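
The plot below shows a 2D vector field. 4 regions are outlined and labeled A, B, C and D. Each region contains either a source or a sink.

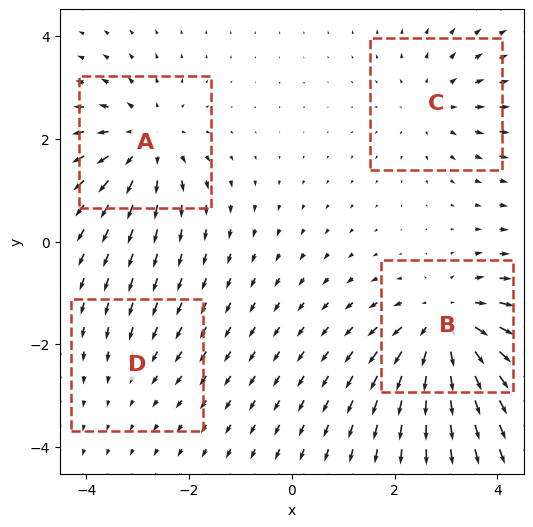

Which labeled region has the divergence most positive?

Divergence at each region's feature centre — A: about +5, B: about +6, C: about +3, D: about -2. Region B is most positive.

B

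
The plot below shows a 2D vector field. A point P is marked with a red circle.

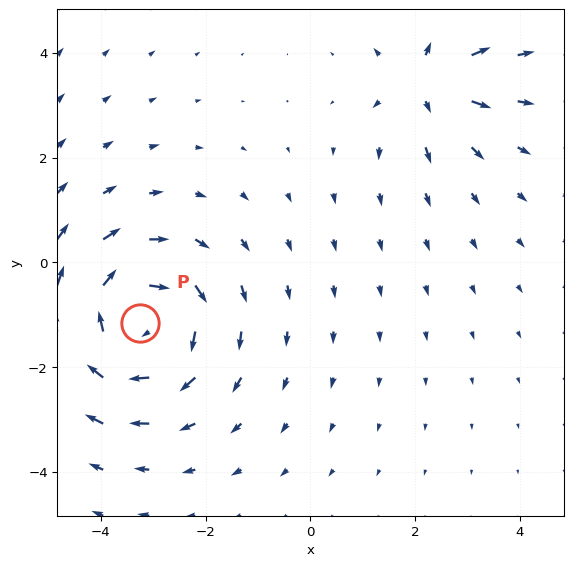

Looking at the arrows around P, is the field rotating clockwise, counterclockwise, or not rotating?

clockwise

Near P at (-3.2, -1.2) the arrows circulate clockwise. The curl (z-component) there is about -4; negative curl means clockwise rotation.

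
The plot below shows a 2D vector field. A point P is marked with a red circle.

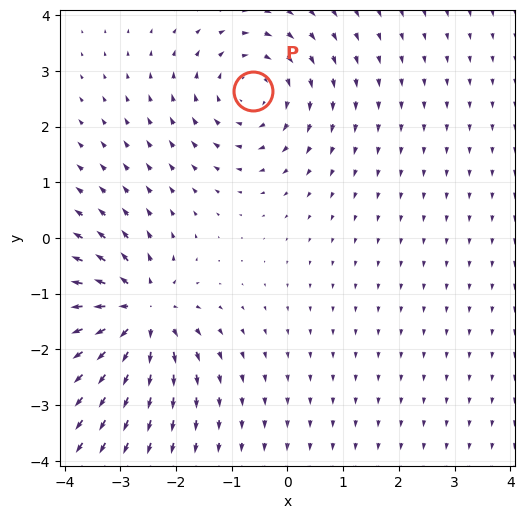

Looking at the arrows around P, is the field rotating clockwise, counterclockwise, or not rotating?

Near P at (-0.6, 2.6) the arrows circulate clockwise. The curl (z-component) there is about -2; negative curl means clockwise rotation.

clockwise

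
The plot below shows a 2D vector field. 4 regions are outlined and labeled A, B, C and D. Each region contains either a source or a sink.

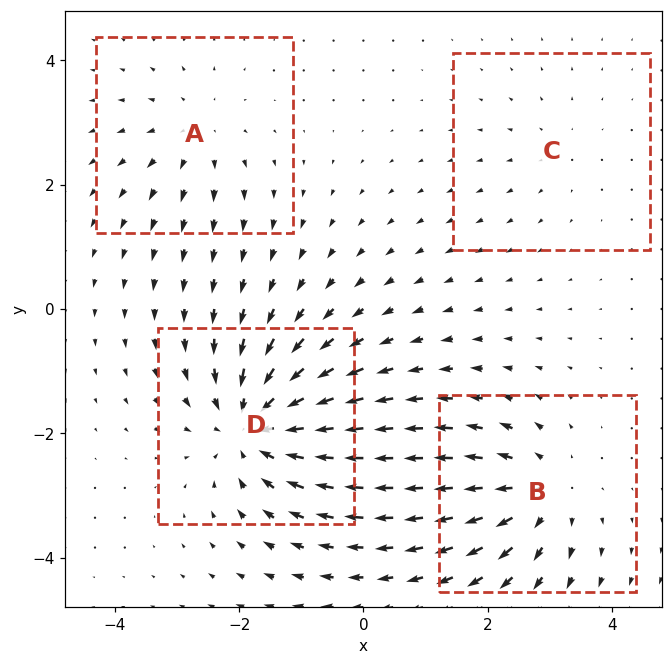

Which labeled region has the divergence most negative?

Divergence at each region's feature centre — A: about +3, B: about +5, C: about +2, D: about -7. Region D is most negative.

D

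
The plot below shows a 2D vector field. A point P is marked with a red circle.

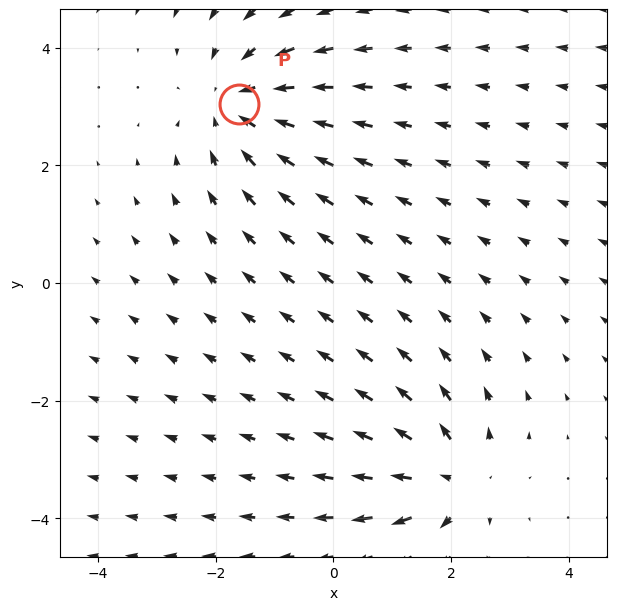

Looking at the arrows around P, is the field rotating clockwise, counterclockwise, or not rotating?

not rotating

Near P at (-1.6, 3.0) the arrows show no circulation. The curl there is ≈0.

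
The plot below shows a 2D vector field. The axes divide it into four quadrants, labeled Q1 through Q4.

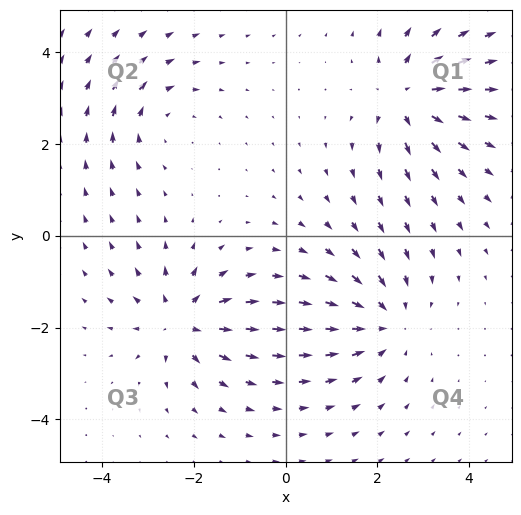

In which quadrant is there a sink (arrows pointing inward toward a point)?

The sink sits at approximately (2.2, -1.9), which lies in quadrant Q4. The divergence there is about -4, negative as expected for a sink.

Q4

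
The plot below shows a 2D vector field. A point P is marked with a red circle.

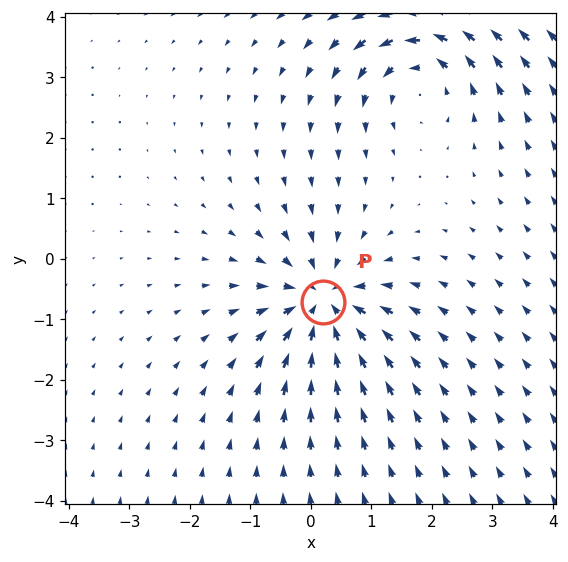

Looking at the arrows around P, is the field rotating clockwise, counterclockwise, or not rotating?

Near P at (0.2, -0.7) the arrows show no circulation. The curl there is ≈0.

not rotating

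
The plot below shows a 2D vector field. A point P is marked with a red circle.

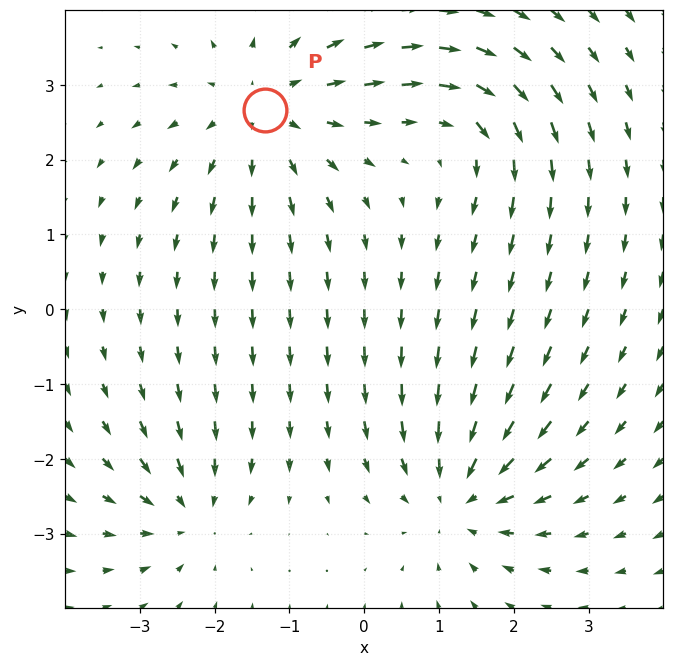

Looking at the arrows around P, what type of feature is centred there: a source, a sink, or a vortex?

source

At P (-1.3, 2.7) the arrows spread outward. Divergence about +4, curl ≈0 — positive divergence with near-zero curl is a source.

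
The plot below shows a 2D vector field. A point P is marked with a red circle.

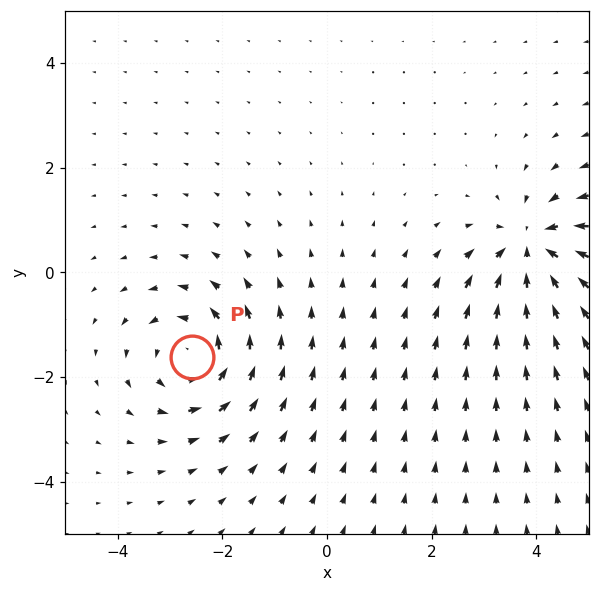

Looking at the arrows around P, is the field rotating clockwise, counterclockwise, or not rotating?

Near P at (-2.6, -1.6) the arrows circulate counterclockwise. The curl (z-component) there is about +5; positive curl means counterclockwise rotation.

counterclockwise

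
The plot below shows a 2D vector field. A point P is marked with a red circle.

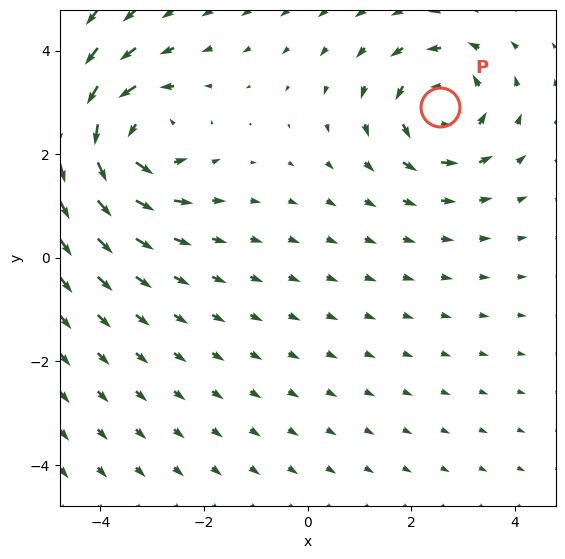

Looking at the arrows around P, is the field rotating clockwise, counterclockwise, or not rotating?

Near P at (2.6, 2.9) the arrows circulate counterclockwise. The curl (z-component) there is about +4; positive curl means counterclockwise rotation.

counterclockwise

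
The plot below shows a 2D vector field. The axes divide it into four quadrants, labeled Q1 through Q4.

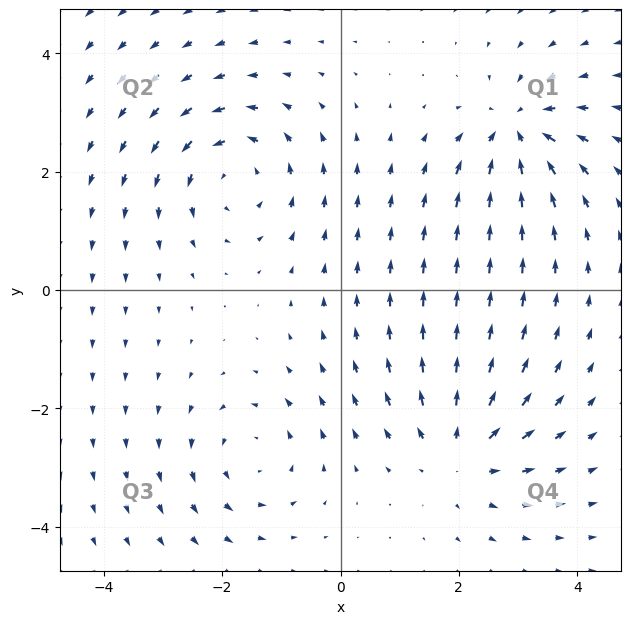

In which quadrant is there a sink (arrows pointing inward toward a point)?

The sink sits at approximately (3.0, 2.7), which lies in quadrant Q1. The divergence there is about -6, negative as expected for a sink.

Q1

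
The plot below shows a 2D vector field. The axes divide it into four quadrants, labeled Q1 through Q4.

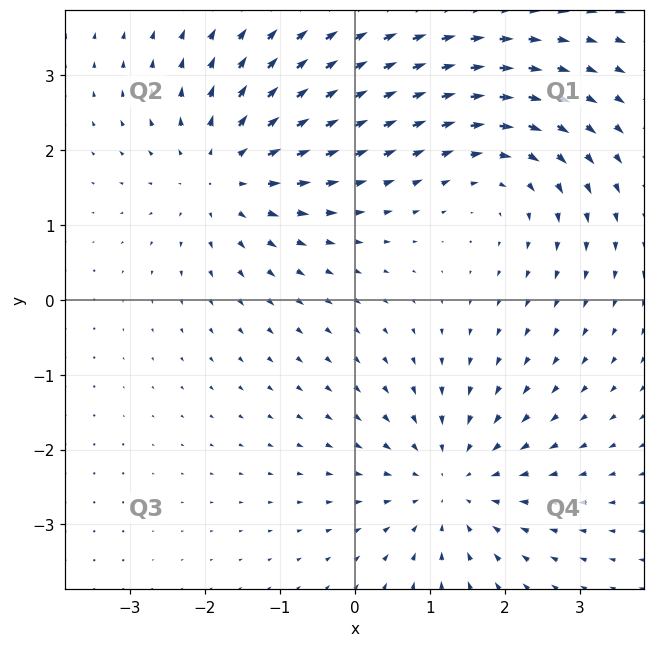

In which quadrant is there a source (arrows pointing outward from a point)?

The source sits at approximately (-1.7, 1.7), which lies in quadrant Q2. The divergence there is about +4, positive as expected for a source.

Q2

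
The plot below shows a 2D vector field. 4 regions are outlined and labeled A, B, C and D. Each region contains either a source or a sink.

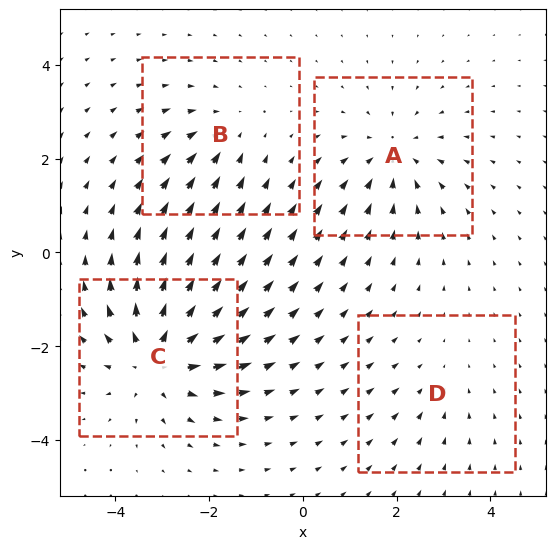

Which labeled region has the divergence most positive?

Divergence at each region's feature centre — A: about -4, B: about -3, C: about +6, D: about -2. Region C is most positive.

C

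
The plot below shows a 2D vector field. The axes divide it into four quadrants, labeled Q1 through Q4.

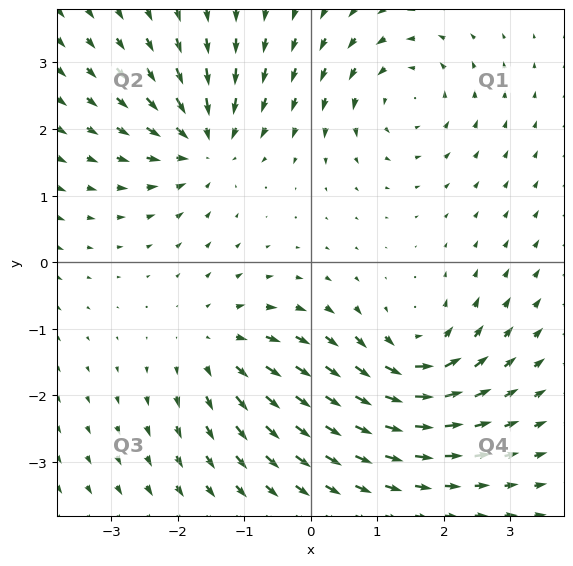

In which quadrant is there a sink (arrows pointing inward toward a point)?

Q2

The sink sits at approximately (-1.6, 1.8), which lies in quadrant Q2. The divergence there is about -5, negative as expected for a sink.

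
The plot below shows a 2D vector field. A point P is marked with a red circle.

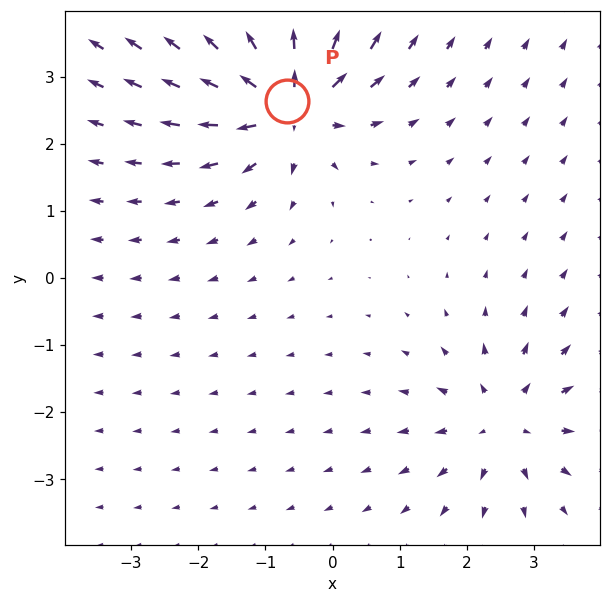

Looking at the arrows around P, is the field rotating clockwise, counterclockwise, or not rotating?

Near P at (-0.7, 2.6) the arrows show no circulation. The curl there is ≈0.

not rotating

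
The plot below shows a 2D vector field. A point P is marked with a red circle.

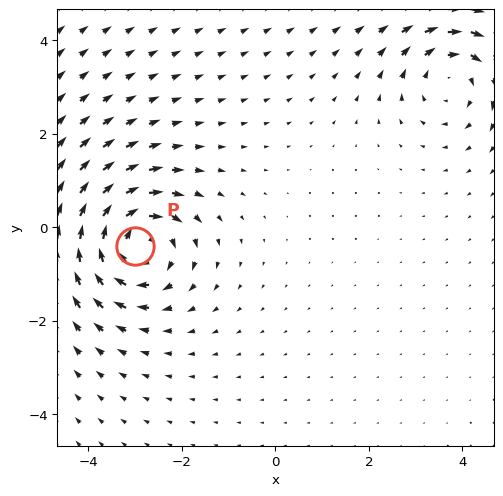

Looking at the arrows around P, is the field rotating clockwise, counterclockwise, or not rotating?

Near P at (-3.0, -0.4) the arrows circulate clockwise. The curl (z-component) there is about -4; negative curl means clockwise rotation.

clockwise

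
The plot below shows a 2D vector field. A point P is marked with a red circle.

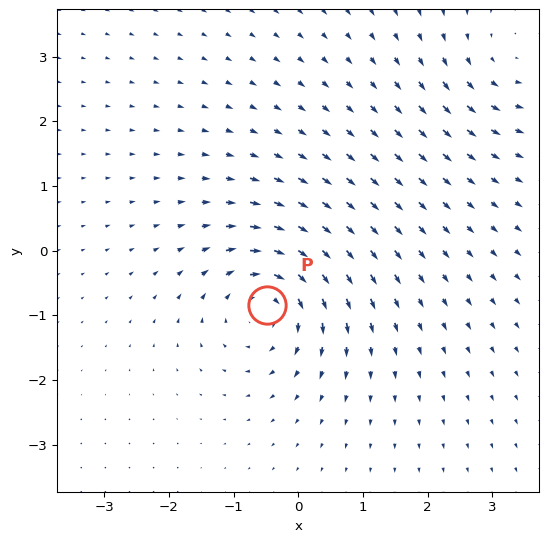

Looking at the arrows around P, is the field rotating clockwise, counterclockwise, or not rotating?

Near P at (-0.5, -0.8) the arrows circulate clockwise. The curl (z-component) there is about -6; negative curl means clockwise rotation.

clockwise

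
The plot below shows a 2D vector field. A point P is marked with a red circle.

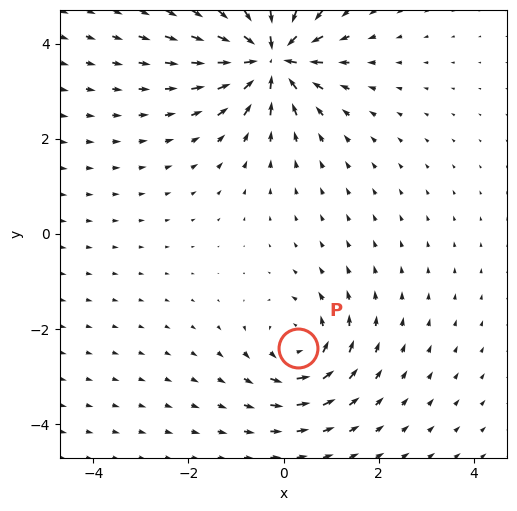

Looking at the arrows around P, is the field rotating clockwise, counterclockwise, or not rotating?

counterclockwise

Near P at (0.3, -2.4) the arrows circulate counterclockwise. The curl (z-component) there is about +4; positive curl means counterclockwise rotation.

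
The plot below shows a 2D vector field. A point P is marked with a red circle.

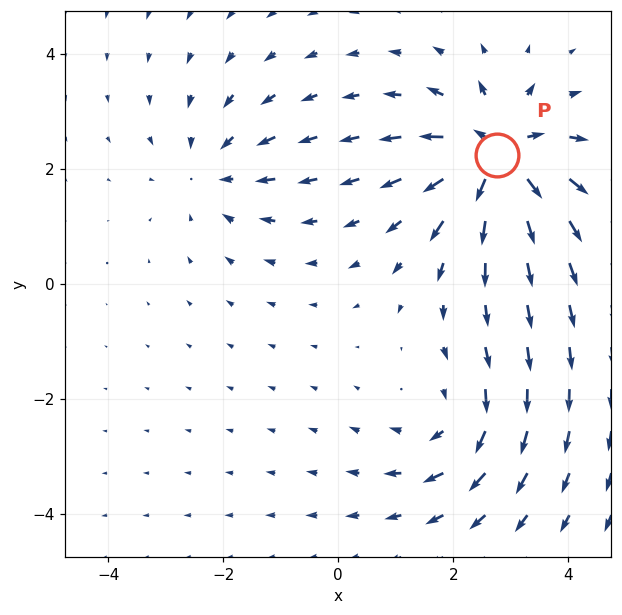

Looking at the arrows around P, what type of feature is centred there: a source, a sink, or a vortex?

At P (2.8, 2.2) the arrows spread outward. Divergence about +6, curl ≈0 — positive divergence with near-zero curl is a source.

source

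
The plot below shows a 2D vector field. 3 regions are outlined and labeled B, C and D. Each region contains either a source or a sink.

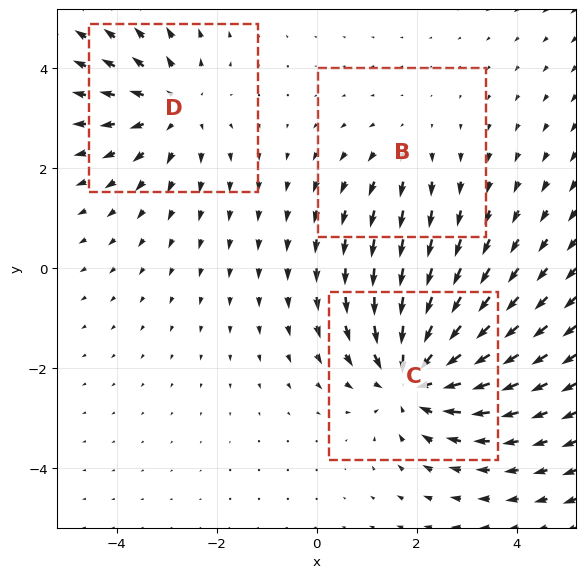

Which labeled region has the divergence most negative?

Divergence at each region's feature centre — B: about +2, C: about -5, D: about +3. Region C is most negative.

C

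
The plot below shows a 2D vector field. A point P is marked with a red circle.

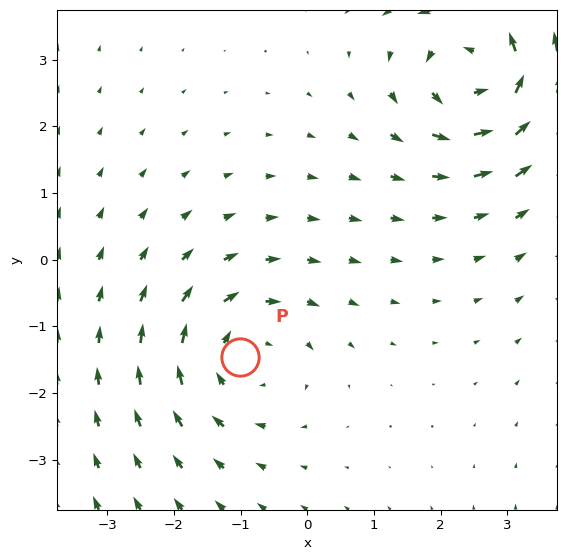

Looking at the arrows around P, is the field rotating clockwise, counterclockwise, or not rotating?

Near P at (-1.0, -1.5) the arrows circulate clockwise. The curl (z-component) there is about -3; negative curl means clockwise rotation.

clockwise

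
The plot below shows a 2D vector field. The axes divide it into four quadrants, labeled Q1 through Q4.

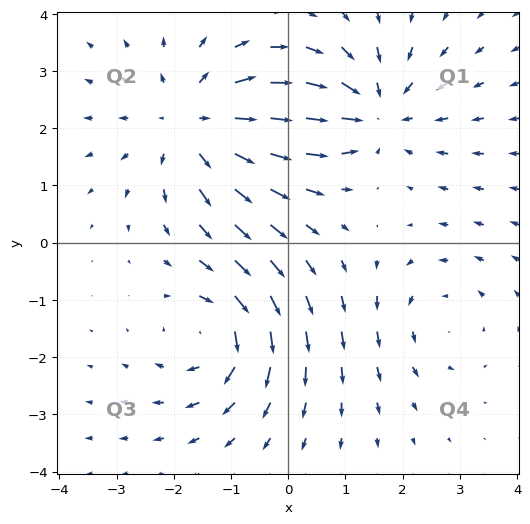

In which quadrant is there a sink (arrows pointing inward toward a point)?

The sink sits at approximately (1.5, 2.3), which lies in quadrant Q1. The divergence there is about -4, negative as expected for a sink.

Q1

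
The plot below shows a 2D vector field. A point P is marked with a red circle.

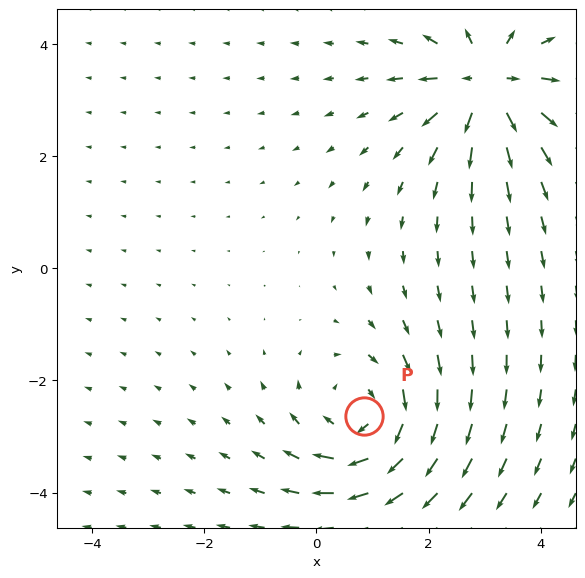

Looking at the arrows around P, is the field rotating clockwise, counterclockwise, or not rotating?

Near P at (0.9, -2.6) the arrows circulate clockwise. The curl (z-component) there is about -4; negative curl means clockwise rotation.

clockwise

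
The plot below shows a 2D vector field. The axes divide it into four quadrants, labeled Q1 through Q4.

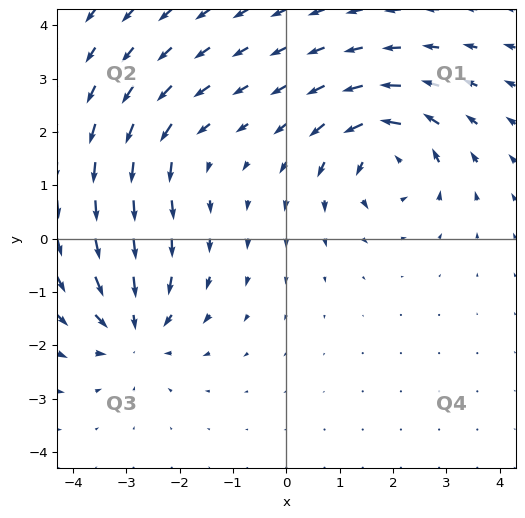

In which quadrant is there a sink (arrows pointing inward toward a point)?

The sink sits at approximately (-2.9, -1.7), which lies in quadrant Q3. The divergence there is about -5, negative as expected for a sink.

Q3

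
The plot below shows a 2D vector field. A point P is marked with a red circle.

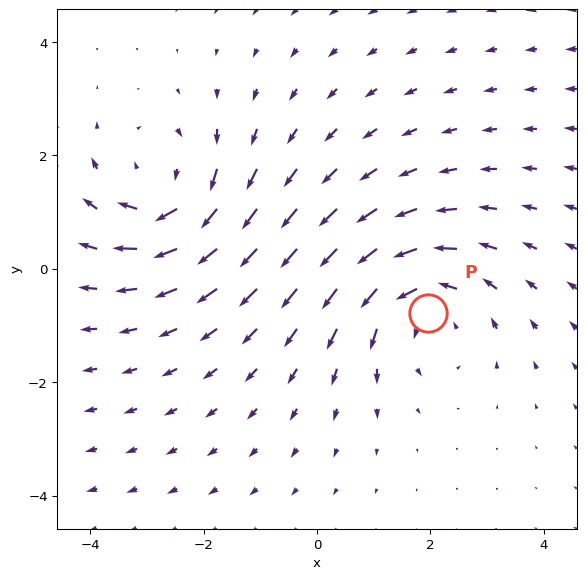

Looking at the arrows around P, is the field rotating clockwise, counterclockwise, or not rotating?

Near P at (2.0, -0.8) the arrows circulate counterclockwise. The curl (z-component) there is about +3; positive curl means counterclockwise rotation.

counterclockwise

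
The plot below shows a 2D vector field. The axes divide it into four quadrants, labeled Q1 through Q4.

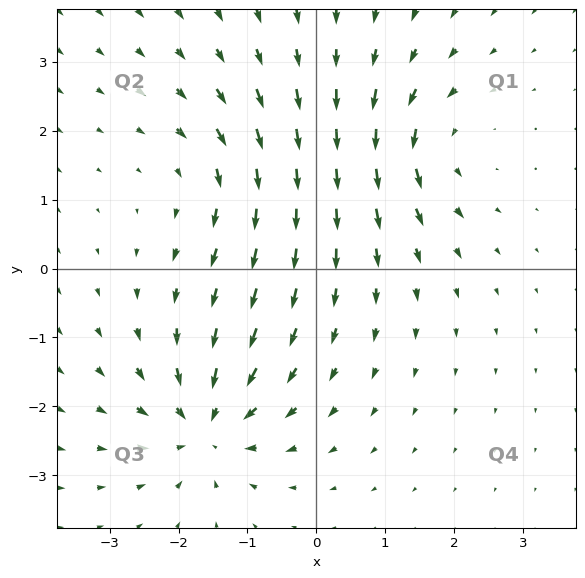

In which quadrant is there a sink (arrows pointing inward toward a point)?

Q3

The sink sits at approximately (-1.6, -2.3), which lies in quadrant Q3. The divergence there is about -4, negative as expected for a sink.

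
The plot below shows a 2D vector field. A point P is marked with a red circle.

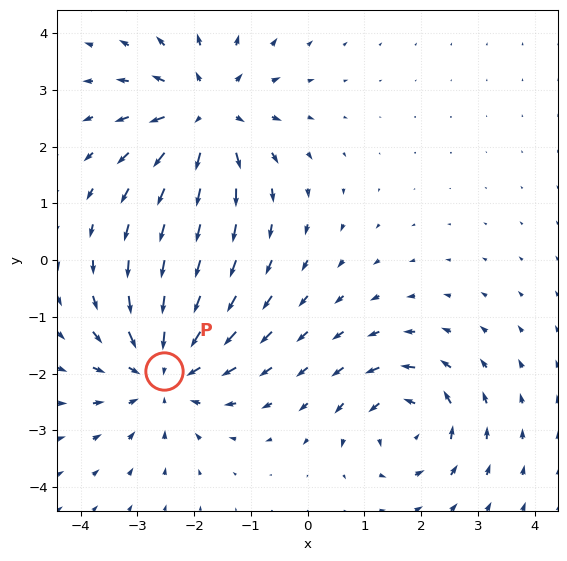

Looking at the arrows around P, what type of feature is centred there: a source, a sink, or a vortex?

At P (-2.5, -1.9) the arrows converge inward. Divergence about -4, curl ≈0 — negative divergence with near-zero curl is a sink.

sink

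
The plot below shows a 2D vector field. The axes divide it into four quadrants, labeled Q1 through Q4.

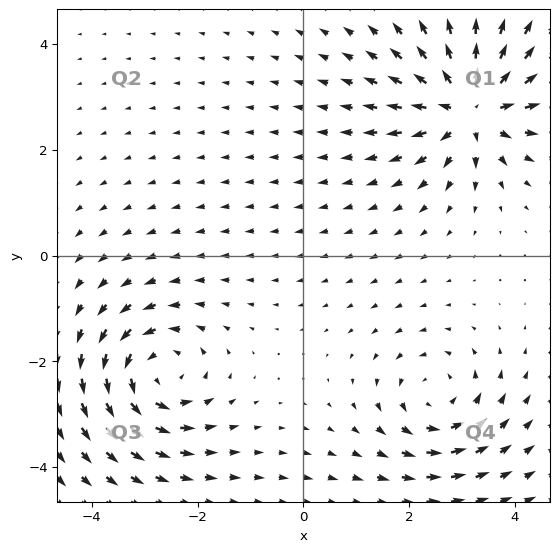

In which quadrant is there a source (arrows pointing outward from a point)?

The source sits at approximately (3.1, 2.8), which lies in quadrant Q1. The divergence there is about +6, positive as expected for a source.

Q1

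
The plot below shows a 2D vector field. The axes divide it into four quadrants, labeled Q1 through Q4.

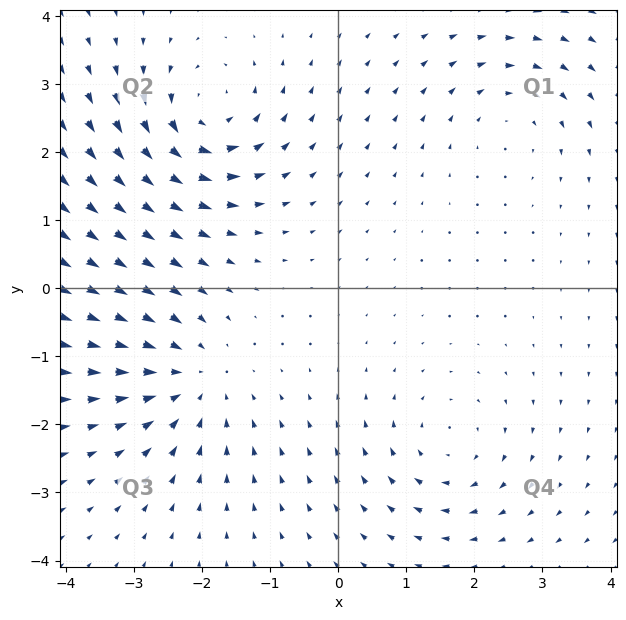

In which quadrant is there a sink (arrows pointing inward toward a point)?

The sink sits at approximately (-2.1, -1.3), which lies in quadrant Q3. The divergence there is about -4, negative as expected for a sink.

Q3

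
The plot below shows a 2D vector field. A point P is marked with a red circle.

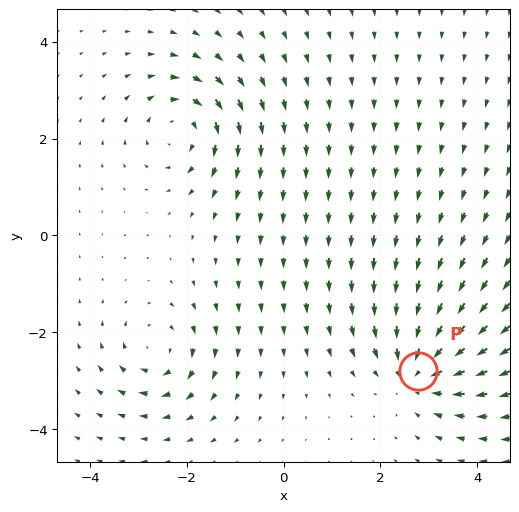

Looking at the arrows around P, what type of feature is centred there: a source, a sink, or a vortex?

sink

At P (2.8, -2.8) the arrows converge inward. Divergence about -4, curl ≈0 — negative divergence with near-zero curl is a sink.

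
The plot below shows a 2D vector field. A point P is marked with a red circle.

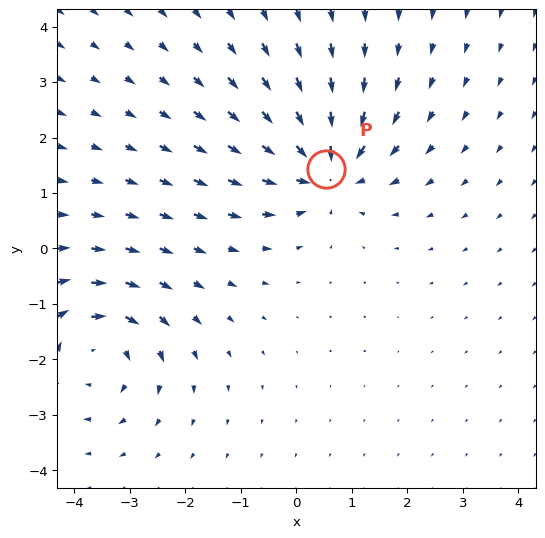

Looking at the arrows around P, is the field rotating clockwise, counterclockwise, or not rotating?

Near P at (0.5, 1.4) the arrows show no circulation. The curl there is ≈0.

not rotating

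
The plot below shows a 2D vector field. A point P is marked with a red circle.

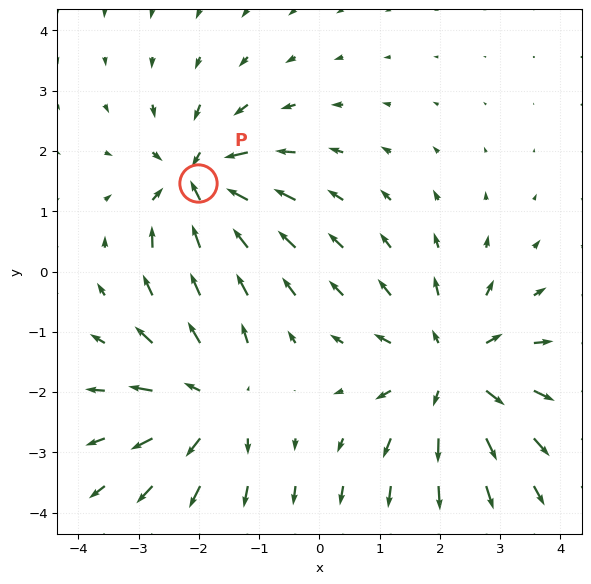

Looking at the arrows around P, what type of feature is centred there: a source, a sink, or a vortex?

sink

At P (-2.0, 1.5) the arrows converge inward. Divergence about -6, curl ≈0 — negative divergence with near-zero curl is a sink.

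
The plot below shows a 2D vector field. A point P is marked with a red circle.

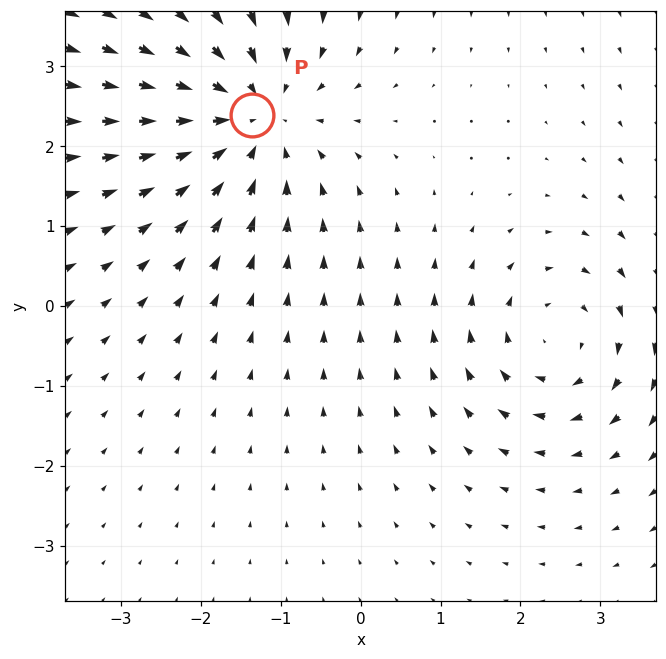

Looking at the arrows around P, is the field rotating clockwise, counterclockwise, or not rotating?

not rotating

Near P at (-1.4, 2.4) the arrows show no circulation. The curl there is ≈0.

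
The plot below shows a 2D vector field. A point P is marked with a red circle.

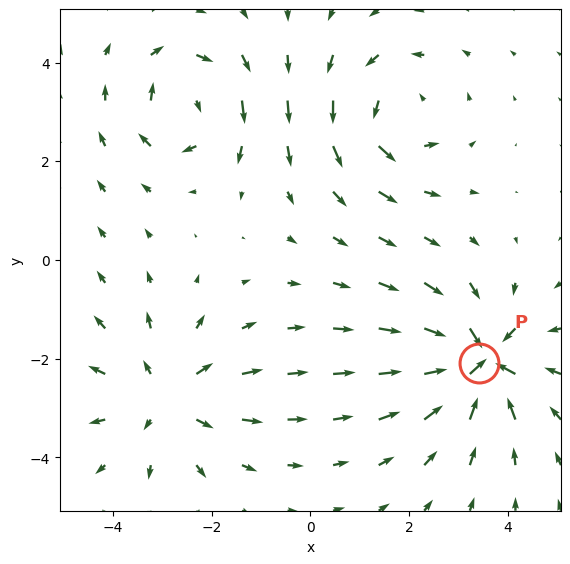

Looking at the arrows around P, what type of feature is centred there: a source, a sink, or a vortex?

sink

At P (3.4, -2.1) the arrows converge inward. Divergence about -7, curl ≈0 — negative divergence with near-zero curl is a sink.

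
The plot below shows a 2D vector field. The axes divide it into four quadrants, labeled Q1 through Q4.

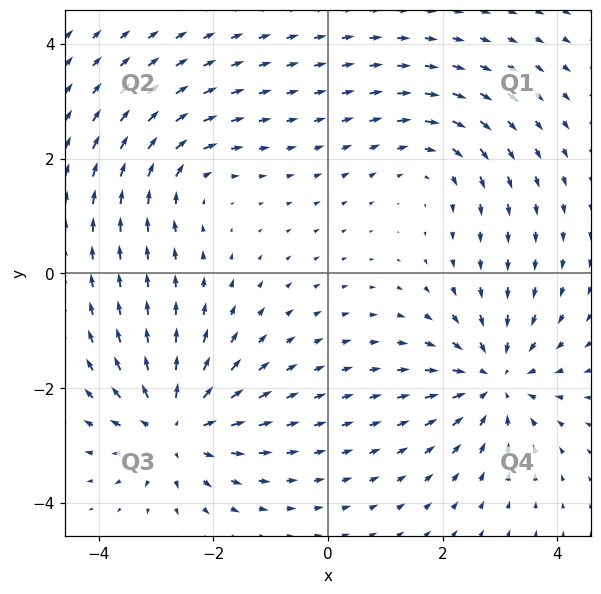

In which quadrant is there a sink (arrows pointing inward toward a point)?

The sink sits at approximately (2.9, -1.9), which lies in quadrant Q4. The divergence there is about -5, negative as expected for a sink.

Q4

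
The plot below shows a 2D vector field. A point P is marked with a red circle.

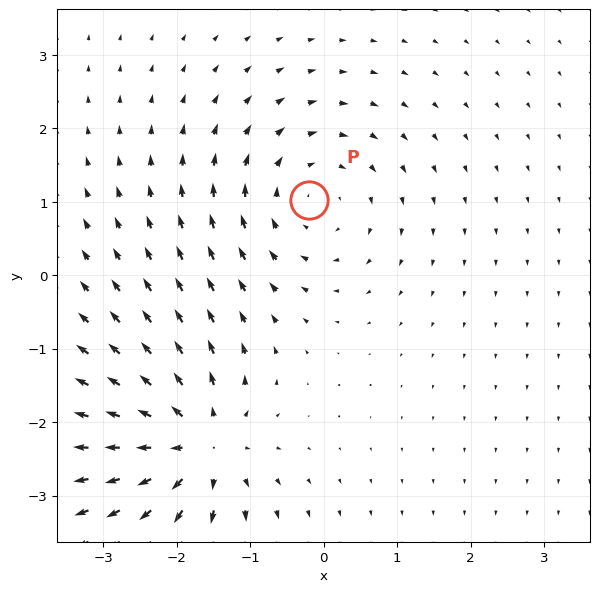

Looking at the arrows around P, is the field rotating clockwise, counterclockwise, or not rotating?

Near P at (-0.2, 1.0) the arrows circulate clockwise. The curl (z-component) there is about -3; negative curl means clockwise rotation.

clockwise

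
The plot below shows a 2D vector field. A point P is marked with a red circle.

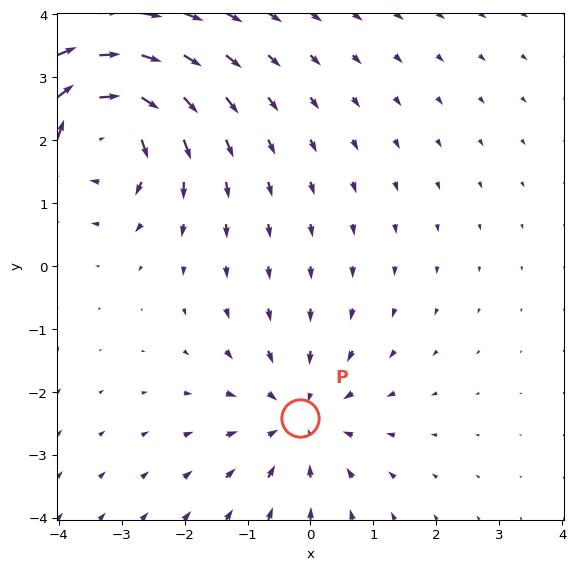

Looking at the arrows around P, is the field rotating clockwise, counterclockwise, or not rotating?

Near P at (-0.2, -2.4) the arrows show no circulation. The curl there is ≈0.

not rotating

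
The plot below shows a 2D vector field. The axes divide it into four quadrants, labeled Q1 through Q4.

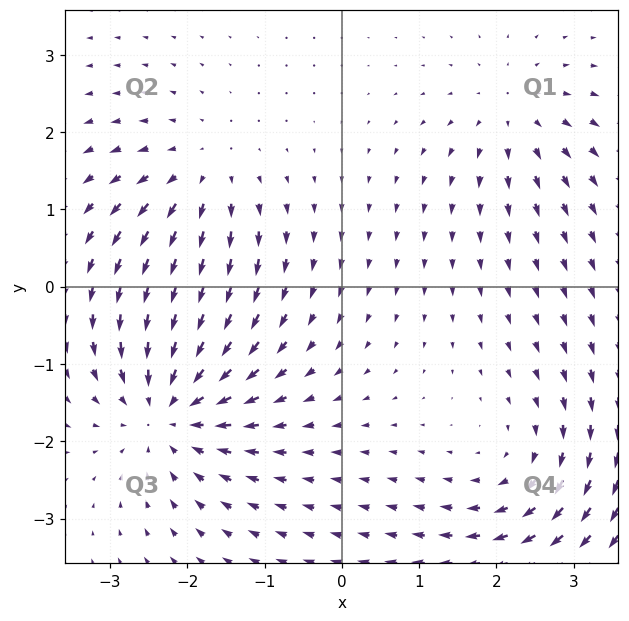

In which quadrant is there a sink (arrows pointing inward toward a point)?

Q3

The sink sits at approximately (-2.2, -1.6), which lies in quadrant Q3. The divergence there is about -5, negative as expected for a sink.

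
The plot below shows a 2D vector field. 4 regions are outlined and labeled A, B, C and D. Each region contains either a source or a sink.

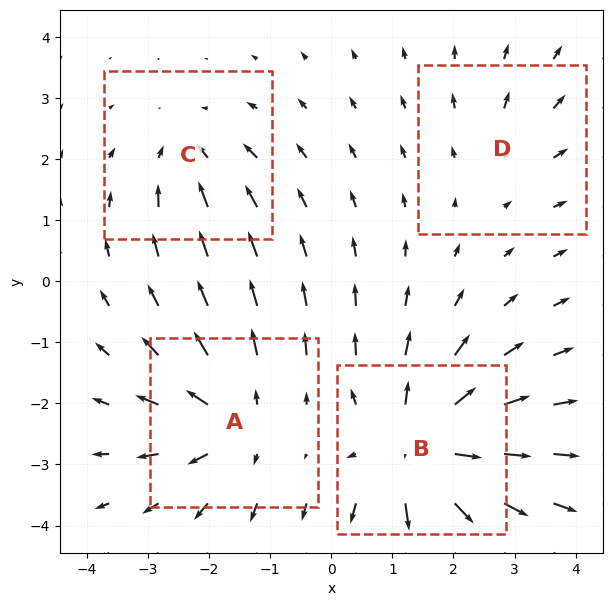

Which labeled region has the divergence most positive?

B

Divergence at each region's feature centre — A: about +5, B: about +7, C: about -4, D: about +2. Region B is most positive.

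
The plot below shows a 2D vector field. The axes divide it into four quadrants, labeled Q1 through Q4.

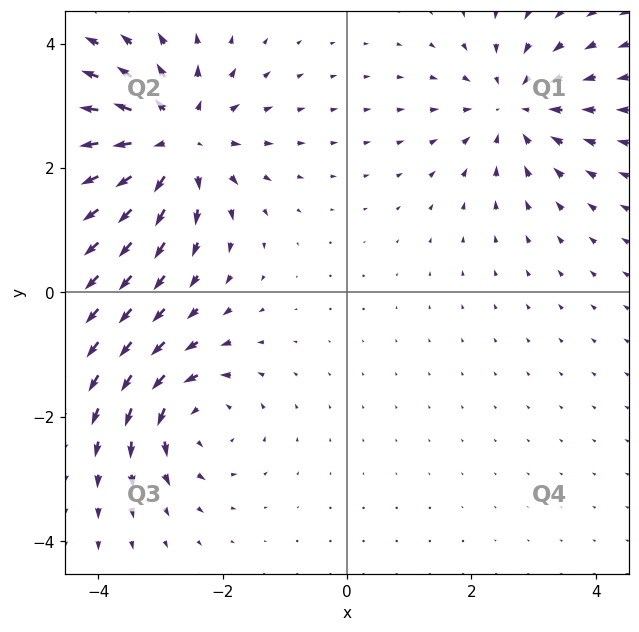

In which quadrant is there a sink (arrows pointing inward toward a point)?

The sink sits at approximately (2.7, 3.0), which lies in quadrant Q1. The divergence there is about -3, negative as expected for a sink.

Q1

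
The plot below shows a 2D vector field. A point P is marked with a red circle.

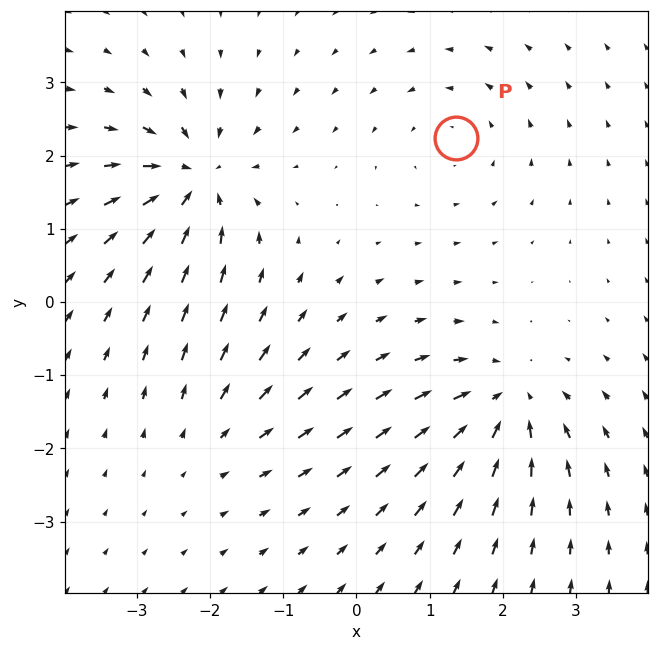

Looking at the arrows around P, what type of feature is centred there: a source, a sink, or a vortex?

vortex

At P (1.4, 2.2) the arrows circulate counterclockwise. Divergence ≈0, curl about +3 — near-zero divergence with nonzero curl is a vortex.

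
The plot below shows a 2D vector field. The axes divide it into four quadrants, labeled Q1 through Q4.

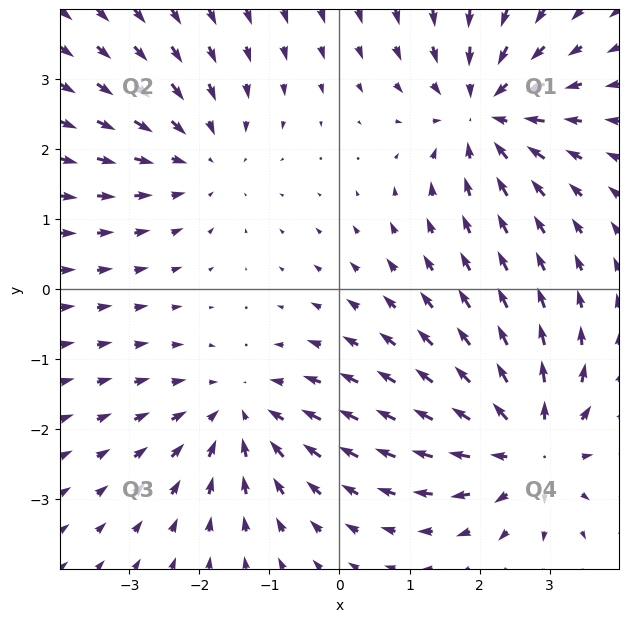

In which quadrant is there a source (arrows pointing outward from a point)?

The source sits at approximately (2.7, -2.3), which lies in quadrant Q4. The divergence there is about +5, positive as expected for a source.

Q4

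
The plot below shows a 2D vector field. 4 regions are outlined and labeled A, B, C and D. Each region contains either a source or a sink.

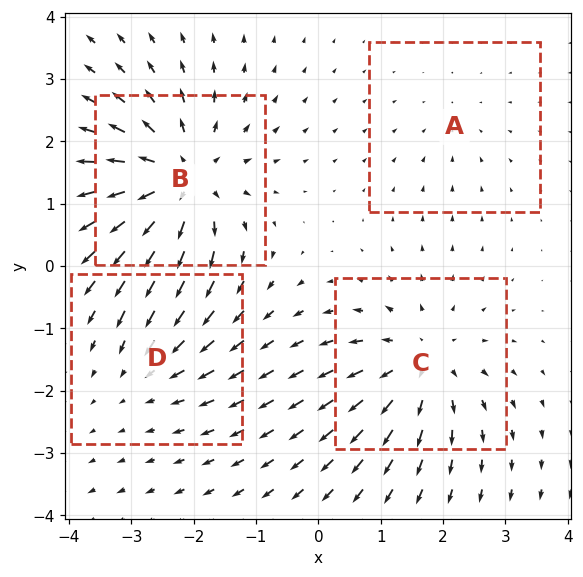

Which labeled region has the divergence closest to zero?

Divergence at each region's feature centre — A: about -2, B: about +7, C: about +5, D: about -3. Region A is closest to zero.

A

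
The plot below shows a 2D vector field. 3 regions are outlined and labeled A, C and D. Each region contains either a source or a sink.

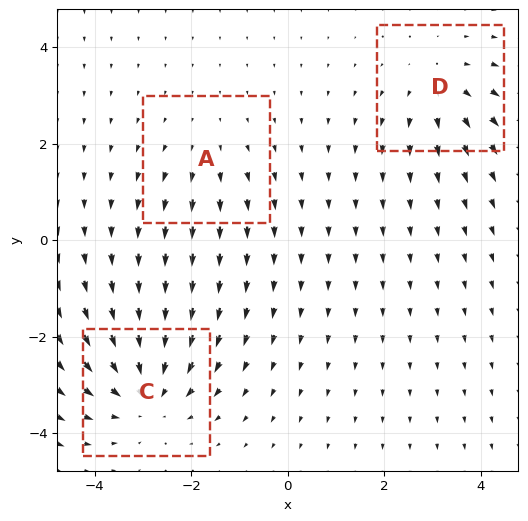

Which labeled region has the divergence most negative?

Divergence at each region's feature centre — A: about +2, C: about -4, D: about +3. Region C is most negative.

C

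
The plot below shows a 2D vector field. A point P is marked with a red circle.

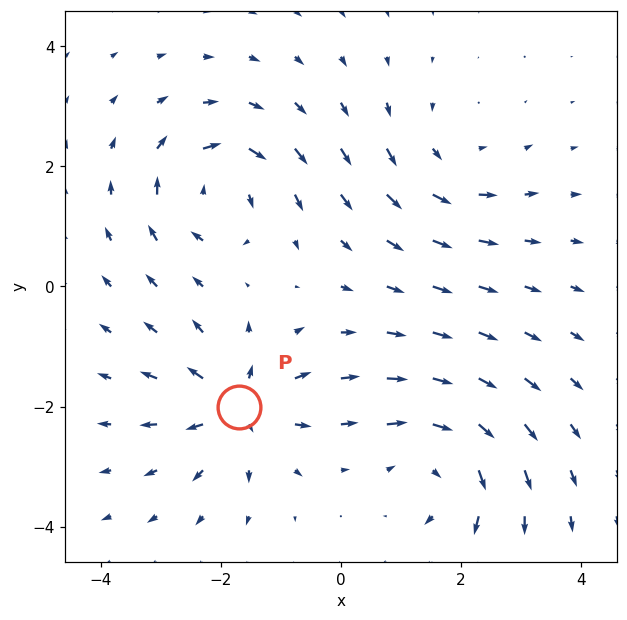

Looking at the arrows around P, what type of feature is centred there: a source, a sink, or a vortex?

source

At P (-1.7, -2.0) the arrows spread outward. Divergence about +7, curl ≈0 — positive divergence with near-zero curl is a source.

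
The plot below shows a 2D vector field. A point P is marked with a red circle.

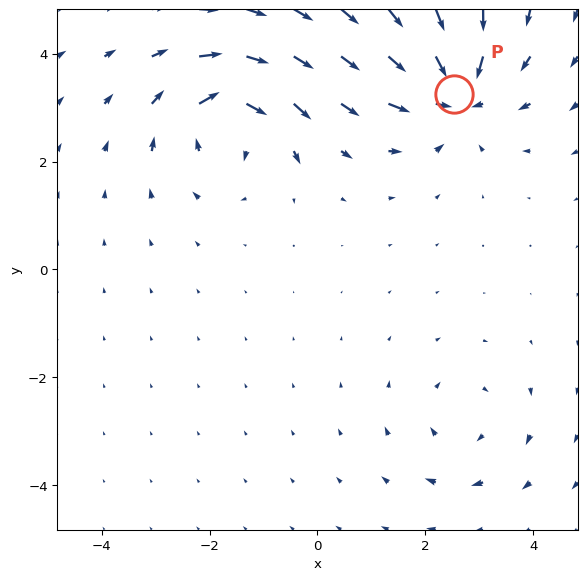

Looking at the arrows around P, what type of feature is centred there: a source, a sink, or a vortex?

sink

At P (2.5, 3.3) the arrows converge inward. Divergence about -6, curl ≈0 — negative divergence with near-zero curl is a sink.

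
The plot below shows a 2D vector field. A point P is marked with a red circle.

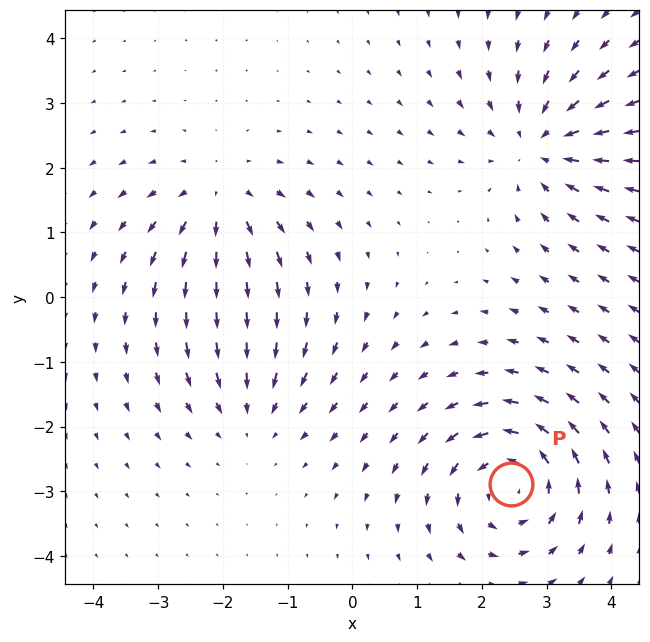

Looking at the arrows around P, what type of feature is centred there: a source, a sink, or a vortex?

vortex

At P (2.4, -2.9) the arrows circulate counterclockwise. Divergence ≈0, curl about +6 — near-zero divergence with nonzero curl is a vortex.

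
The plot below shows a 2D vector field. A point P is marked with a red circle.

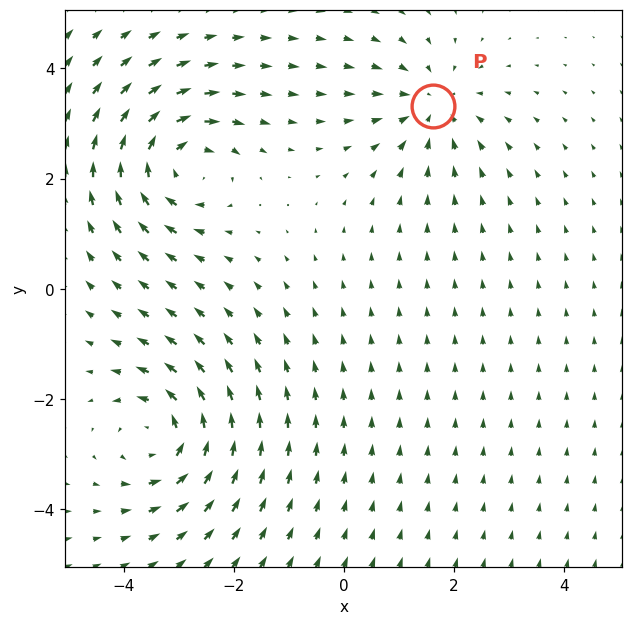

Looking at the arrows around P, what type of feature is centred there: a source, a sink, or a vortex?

sink

At P (1.6, 3.3) the arrows converge inward. Divergence about -3, curl ≈0 — negative divergence with near-zero curl is a sink.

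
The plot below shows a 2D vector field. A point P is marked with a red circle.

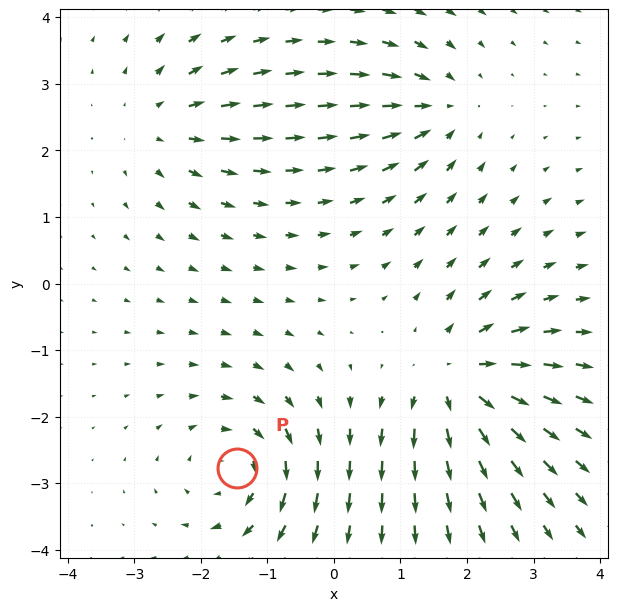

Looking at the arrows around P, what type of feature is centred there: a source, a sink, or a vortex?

vortex

At P (-1.5, -2.8) the arrows circulate clockwise. Divergence ≈0, curl about -5 — near-zero divergence with nonzero curl is a vortex.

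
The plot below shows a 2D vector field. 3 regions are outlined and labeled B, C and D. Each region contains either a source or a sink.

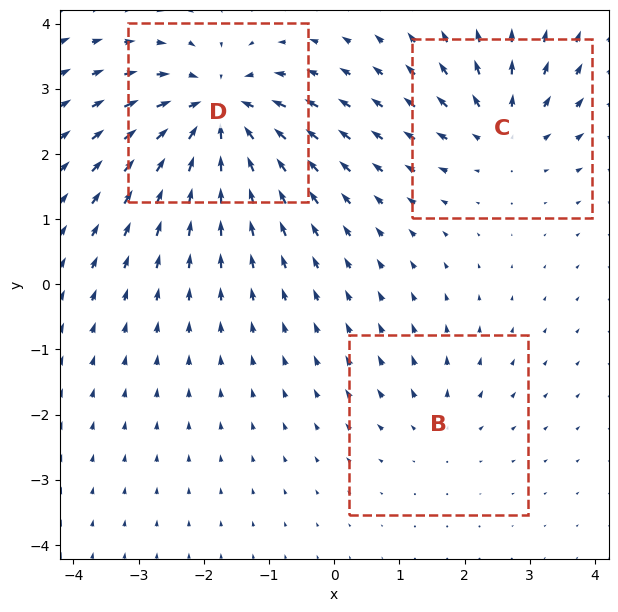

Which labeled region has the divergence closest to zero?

B

Divergence at each region's feature centre — B: about +2, C: about +4, D: about -6. Region B is closest to zero.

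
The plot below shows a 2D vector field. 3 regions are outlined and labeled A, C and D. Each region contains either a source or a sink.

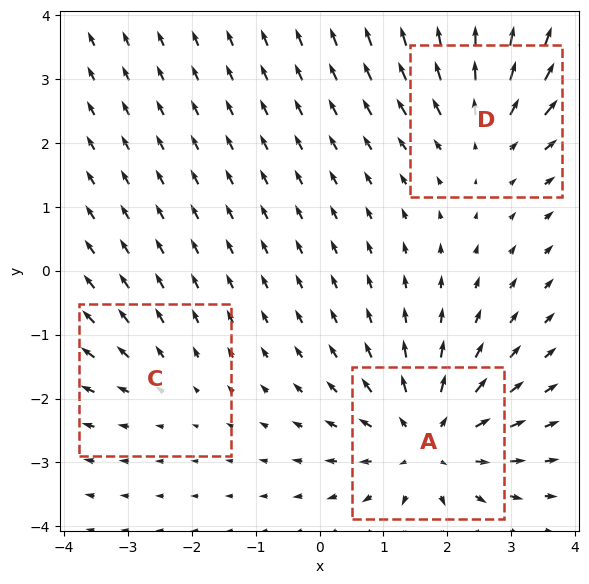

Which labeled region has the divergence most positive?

Divergence at each region's feature centre — A: about +4, C: about +2, D: about +3. Region A is most positive.

A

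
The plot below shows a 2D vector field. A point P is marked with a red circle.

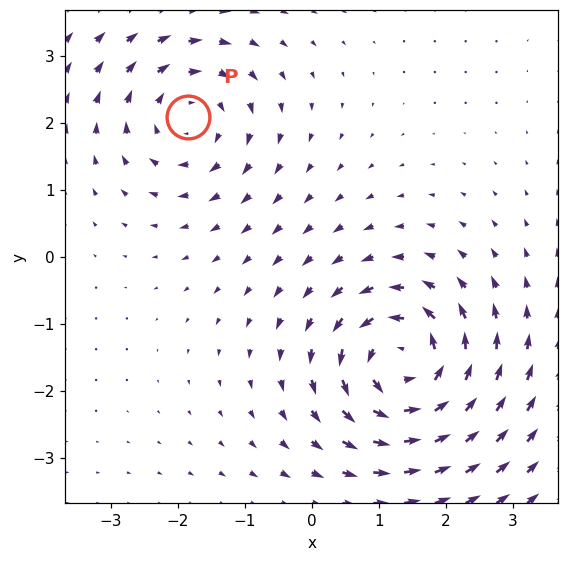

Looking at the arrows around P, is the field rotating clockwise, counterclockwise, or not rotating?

clockwise

Near P at (-1.8, 2.1) the arrows circulate clockwise. The curl (z-component) there is about -4; negative curl means clockwise rotation.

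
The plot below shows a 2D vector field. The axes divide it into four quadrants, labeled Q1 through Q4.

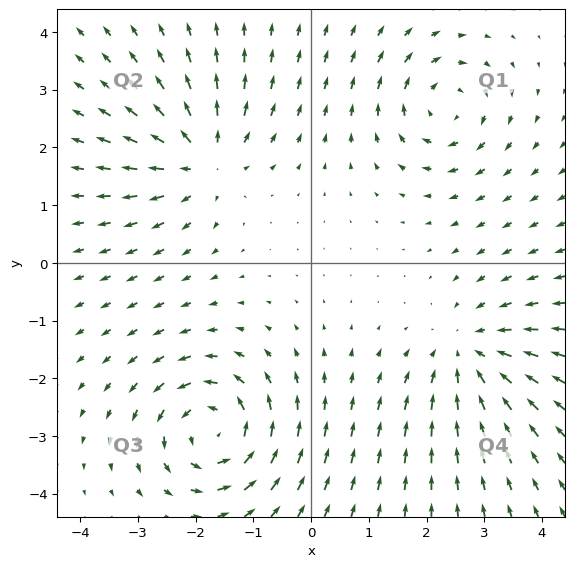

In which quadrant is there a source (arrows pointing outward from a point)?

Q2

The source sits at approximately (-1.9, 1.8), which lies in quadrant Q2. The divergence there is about +4, positive as expected for a source.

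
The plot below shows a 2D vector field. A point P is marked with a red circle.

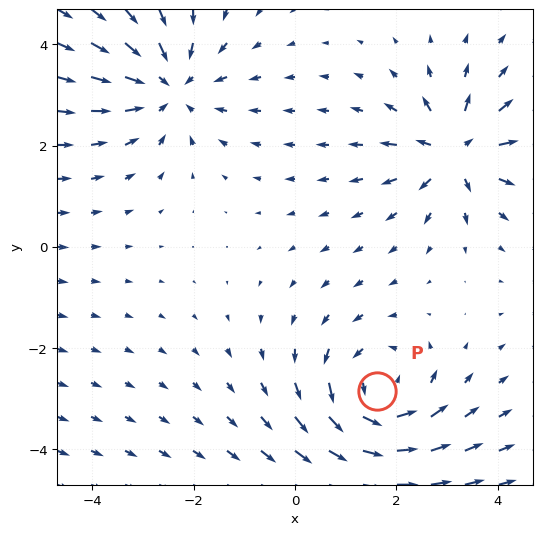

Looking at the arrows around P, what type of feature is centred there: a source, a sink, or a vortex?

At P (1.6, -2.9) the arrows circulate counterclockwise. Divergence ≈0, curl about +3 — near-zero divergence with nonzero curl is a vortex.

vortex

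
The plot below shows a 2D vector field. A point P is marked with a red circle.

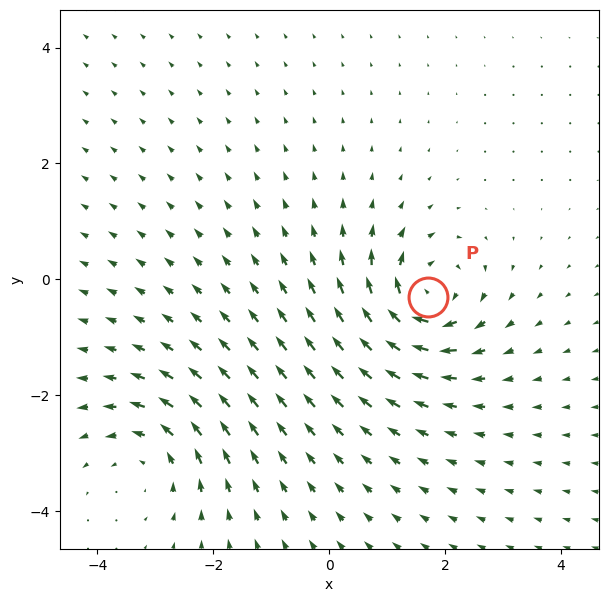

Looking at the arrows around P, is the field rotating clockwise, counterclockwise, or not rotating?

Near P at (1.7, -0.3) the arrows circulate clockwise. The curl (z-component) there is about -5; negative curl means clockwise rotation.

clockwise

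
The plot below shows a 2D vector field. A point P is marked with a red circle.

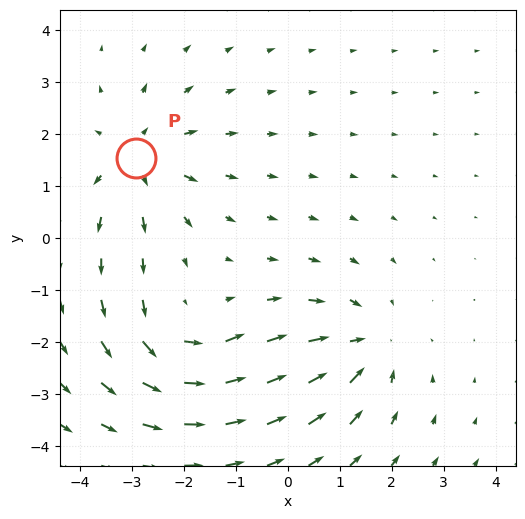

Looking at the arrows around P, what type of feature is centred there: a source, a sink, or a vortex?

source

At P (-2.9, 1.5) the arrows spread outward. Divergence about +4, curl ≈0 — positive divergence with near-zero curl is a source.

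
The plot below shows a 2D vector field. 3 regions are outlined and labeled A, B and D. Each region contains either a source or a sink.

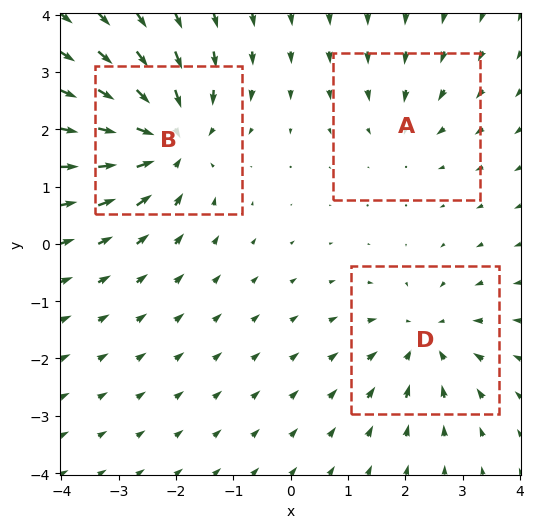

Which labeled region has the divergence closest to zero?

Divergence at each region's feature centre — A: about -2, B: about -5, D: about -3. Region A is closest to zero.

A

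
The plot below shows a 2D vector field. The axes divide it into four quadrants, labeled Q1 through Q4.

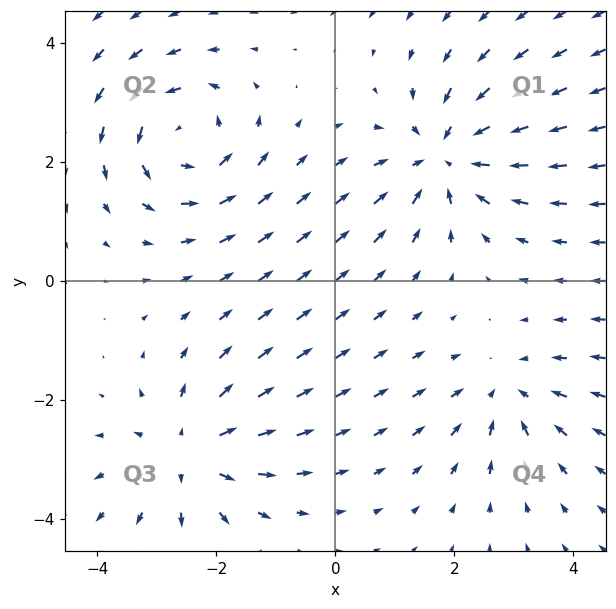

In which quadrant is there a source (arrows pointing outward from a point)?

The source sits at approximately (-2.5, -2.9), which lies in quadrant Q3. The divergence there is about +4, positive as expected for a source.

Q3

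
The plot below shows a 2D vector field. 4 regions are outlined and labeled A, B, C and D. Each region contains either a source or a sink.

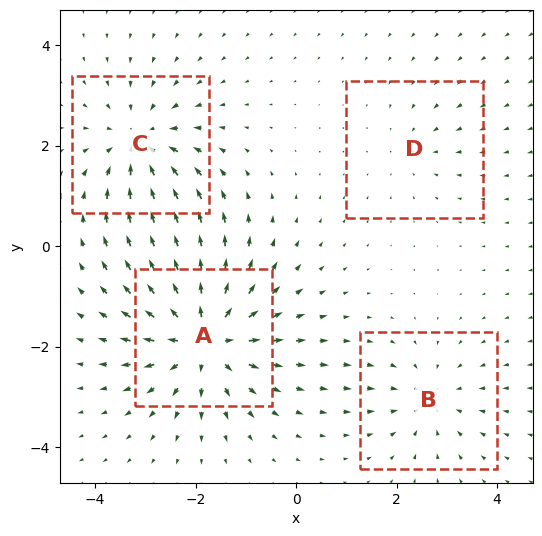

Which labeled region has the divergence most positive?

A

Divergence at each region's feature centre — A: about +7, B: about -4, C: about -5, D: about -2. Region A is most positive.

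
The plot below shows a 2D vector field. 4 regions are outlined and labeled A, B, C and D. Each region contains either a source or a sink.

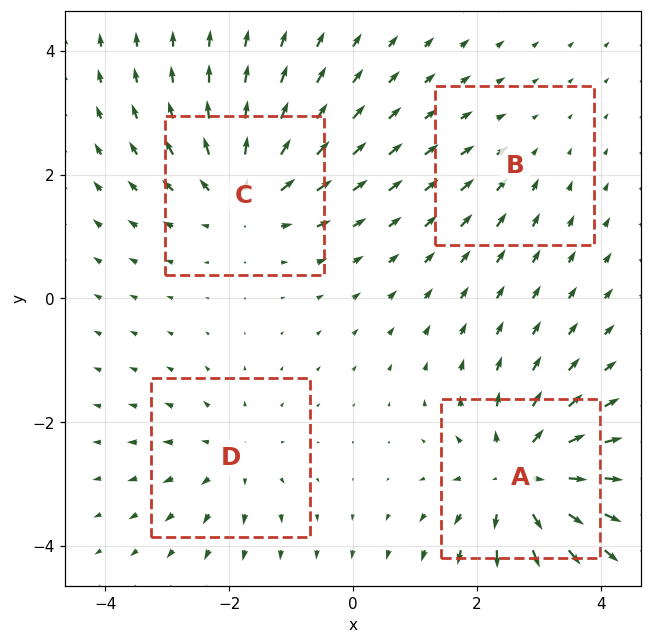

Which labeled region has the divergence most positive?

Divergence at each region's feature centre — A: about +7, B: about -2, C: about +6, D: about +4. Region A is most positive.

A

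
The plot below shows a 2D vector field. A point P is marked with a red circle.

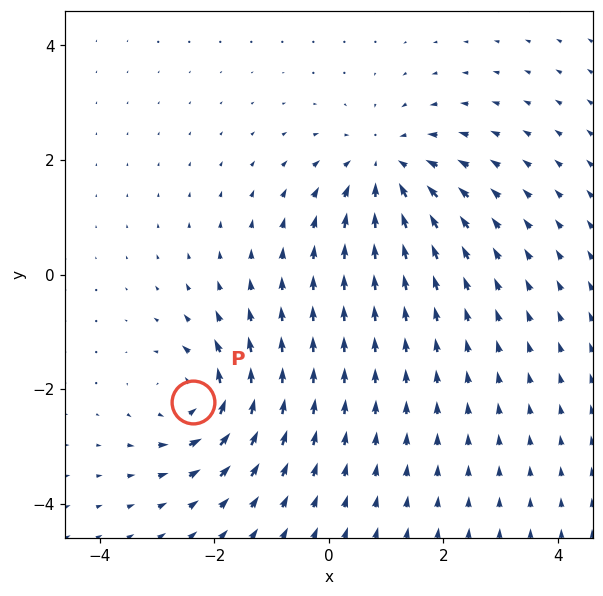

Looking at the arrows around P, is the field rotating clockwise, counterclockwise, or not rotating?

counterclockwise

Near P at (-2.4, -2.2) the arrows circulate counterclockwise. The curl (z-component) there is about +4; positive curl means counterclockwise rotation.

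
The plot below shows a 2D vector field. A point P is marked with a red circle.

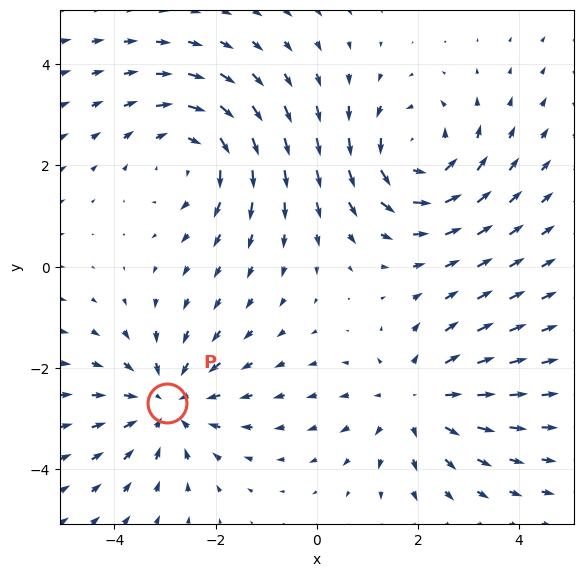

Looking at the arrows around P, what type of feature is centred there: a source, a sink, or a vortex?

At P (-3.0, -2.7) the arrows converge inward. Divergence about -4, curl ≈0 — negative divergence with near-zero curl is a sink.

sink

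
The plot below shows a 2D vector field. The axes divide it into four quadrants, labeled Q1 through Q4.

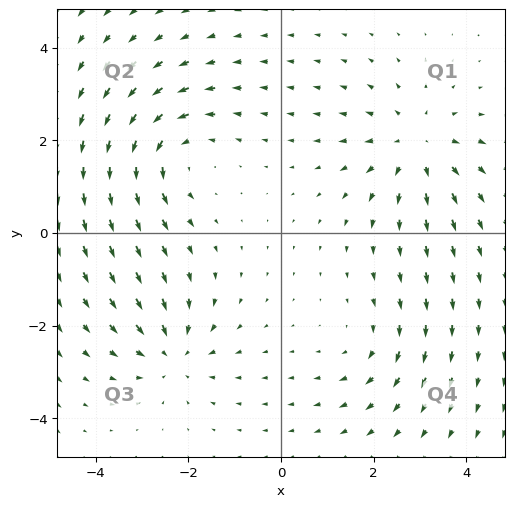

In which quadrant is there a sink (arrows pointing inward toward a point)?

The sink sits at approximately (-2.3, -2.6), which lies in quadrant Q3. The divergence there is about -4, negative as expected for a sink.

Q3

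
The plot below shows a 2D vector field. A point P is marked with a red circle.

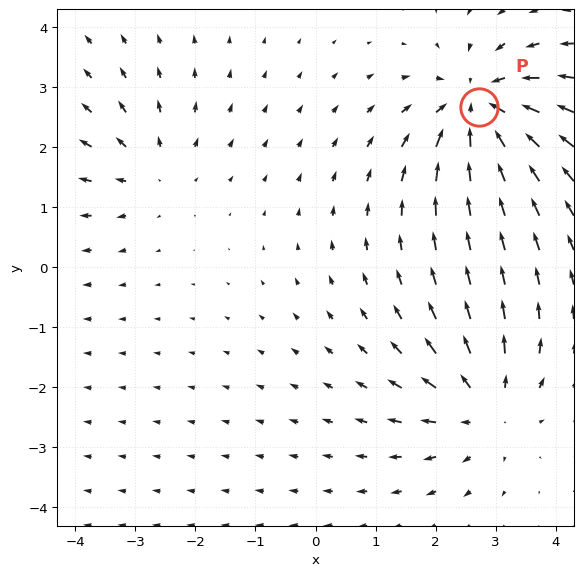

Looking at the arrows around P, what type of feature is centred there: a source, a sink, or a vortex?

sink

At P (2.7, 2.7) the arrows converge inward. Divergence about -6, curl ≈0 — negative divergence with near-zero curl is a sink.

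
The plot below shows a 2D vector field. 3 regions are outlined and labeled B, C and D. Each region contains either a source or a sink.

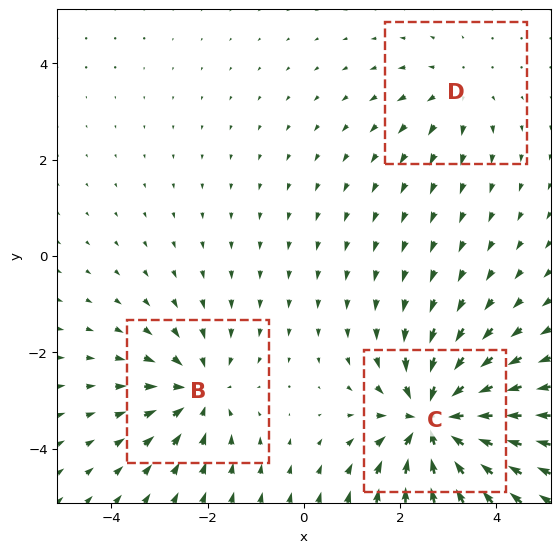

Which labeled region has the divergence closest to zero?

D

Divergence at each region's feature centre — B: about -3, C: about -5, D: about +2. Region D is closest to zero.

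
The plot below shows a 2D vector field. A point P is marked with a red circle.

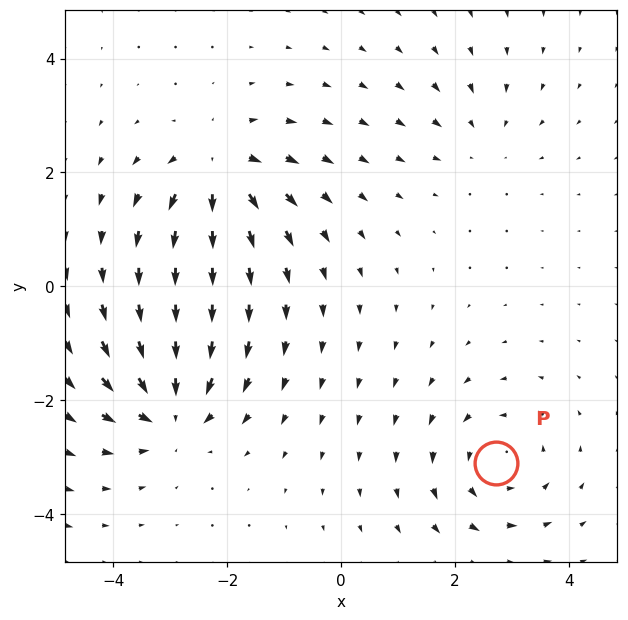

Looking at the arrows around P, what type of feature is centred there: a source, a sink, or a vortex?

vortex

At P (2.7, -3.1) the arrows circulate counterclockwise. Divergence ≈0, curl about +4 — near-zero divergence with nonzero curl is a vortex.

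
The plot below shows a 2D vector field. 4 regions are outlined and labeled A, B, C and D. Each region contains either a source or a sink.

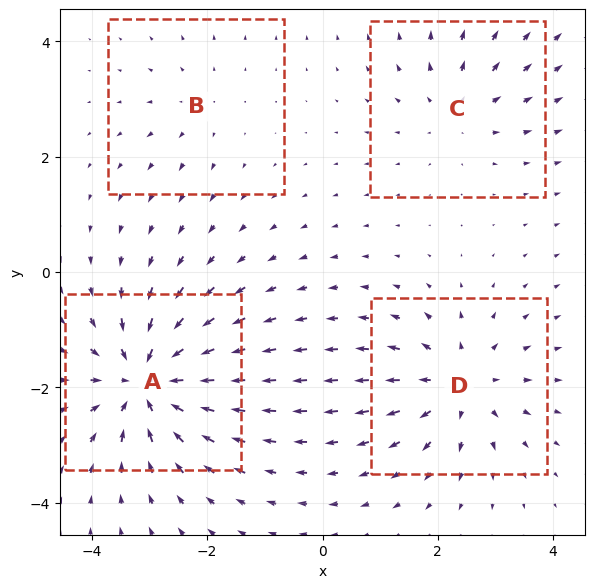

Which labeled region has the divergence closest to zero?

Divergence at each region's feature centre — A: about -7, B: about +2, C: about +3, D: about +5. Region B is closest to zero.

B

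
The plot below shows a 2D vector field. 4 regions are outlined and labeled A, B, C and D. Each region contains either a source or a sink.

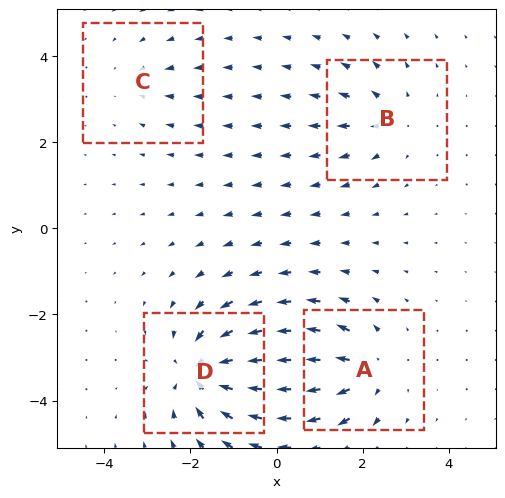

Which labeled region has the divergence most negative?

D

Divergence at each region's feature centre — A: about +5, B: about +4, C: about -2, D: about -7. Region D is most negative.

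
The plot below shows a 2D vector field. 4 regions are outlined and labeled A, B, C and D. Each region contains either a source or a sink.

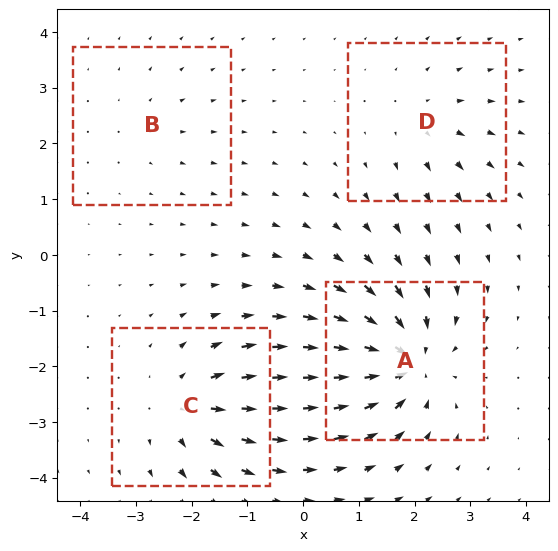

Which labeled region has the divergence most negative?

Divergence at each region's feature centre — A: about -8, B: about +2, C: about +6, D: about +4. Region A is most negative.

A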